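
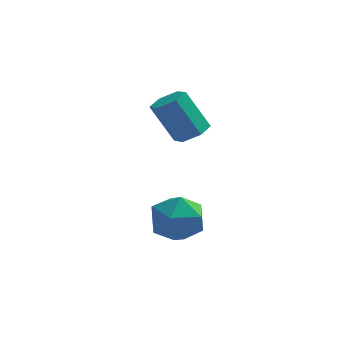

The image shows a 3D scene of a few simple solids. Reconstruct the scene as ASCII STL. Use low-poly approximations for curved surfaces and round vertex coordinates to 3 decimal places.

solid 
facet normal -0.409 0.885 -0.221
outer loop
vertex 2.221 0.654 -1.141
vertex 1.166 0.204 -0.992
vertex 1.721 0.684 -0.098
endloop
endfacet
facet normal 0.232 0.969 0.083
outer loop
vertex 2.221 0.654 -1.141
vertex 1.721 0.684 -0.098
vertex 2.844 0.424 -0.194
endloop
endfacet
facet normal 0.712 0.626 -0.317
outer loop
vertex 2.221 0.654 -1.141
vertex 2.844 0.424 -0.194
vertex 2.983 -0.216 -1.147
endloop
endfacet
facet normal 0.370 0.330 -0.869
outer loop
vertex 2.221 0.654 -1.141
vertex 2.983 -0.216 -1.147
vertex 1.946 -0.352 -1.64
endloop
endfacet
facet normal -0.323 0.490 -0.810
outer loop
vertex 2.221 0.654 -1.141
vertex 1.946 -0.352 -1.64
vertex 1.166 0.204 -0.992
endloop
endfacet
facet normal 0.214 0.656 0.724
outer loop
vertex 2.844 0.424 -0.194
vertex 1.721 0.684 -0.098
vertex 2.174 -0.168 0.54
endloop
endfacet
facet normal -0.822 0.520 0.231
outer loop
vertex 1.721 0.684 -0.098
vertex 1.166 0.204 -0.992
vertex 1.137 -0.304 0.047
endloop
endfacet
facet normal -0.683 -0.119 -0.720
outer loop
vertex 1.166 0.204 -0.992
vertex 1.946 -0.352 -1.64
vertex 1.276 -0.944 -0.906
endloop
endfacet
facet normal 0.437 -0.378 -0.816
outer loop
vertex 1.946 -0.352 -1.64
vertex 2.983 -0.216 -1.147
vertex 2.399 -1.204 -1.002
endloop
endfacet
facet normal 0.992 0.101 0.077
outer loop
vertex 2.983 -0.216 -1.147
vertex 2.844 0.424 -0.194
vertex 2.954 -0.724 -0.108
endloop
endfacet
facet normal -0.370 -0.330 0.869
outer loop
vertex 1.899 -1.174 0.041
vertex 2.174 -0.168 0.54
vertex 1.137 -0.304 0.047
endloop
endfacet
facet normal -0.712 -0.626 0.317
outer loop
vertex 1.899 -1.174 0.041
vertex 1.137 -0.304 0.047
vertex 1.276 -0.944 -0.906
endloop
endfacet
facet normal -0.232 -0.969 -0.083
outer loop
vertex 1.899 -1.174 0.041
vertex 1.276 -0.944 -0.906
vertex 2.399 -1.204 -1.002
endloop
endfacet
facet normal 0.409 -0.885 0.221
outer loop
vertex 1.899 -1.174 0.041
vertex 2.399 -1.204 -1.002
vertex 2.954 -0.724 -0.108
endloop
endfacet
facet normal 0.323 -0.490 0.810
outer loop
vertex 1.899 -1.174 0.041
vertex 2.954 -0.724 -0.108
vertex 2.174 -0.168 0.54
endloop
endfacet
facet normal -0.437 0.378 0.816
outer loop
vertex 1.137 -0.304 0.047
vertex 2.174 -0.168 0.54
vertex 1.721 0.684 -0.098
endloop
endfacet
facet normal -0.992 -0.101 -0.077
outer loop
vertex 1.276 -0.944 -0.906
vertex 1.137 -0.304 0.047
vertex 1.166 0.204 -0.992
endloop
endfacet
facet normal -0.214 -0.656 -0.724
outer loop
vertex 2.399 -1.204 -1.002
vertex 1.276 -0.944 -0.906
vertex 1.946 -0.352 -1.64
endloop
endfacet
facet normal 0.822 -0.520 -0.231
outer loop
vertex 2.954 -0.724 -0.108
vertex 2.399 -1.204 -1.002
vertex 2.983 -0.216 -1.147
endloop
endfacet
facet normal 0.683 0.119 0.720
outer loop
vertex 2.174 -0.168 0.54
vertex 2.954 -0.724 -0.108
vertex 2.844 0.424 -0.194
endloop
endfacet
facet normal 0.496 -0.104 -0.862
outer loop
vertex 3.002 2.411 2.811
vertex 2.344 2.312 2.444
vertex 2.633 3.011 2.526
endloop
endfacet
facet normal 0.720 0.605 0.341
outer loop
vertex 3.002 2.411 2.811
vertex 2.633 3.011 2.526
vertex 2.074 2.607 4.423
endloop
endfacet
facet normal 0.718 0.606 0.341
outer loop
vertex 2.074 2.607 4.423
vertex 2.633 3.011 2.526
vertex 1.704 3.206 4.137
endloop
endfacet
facet normal -0.496 0.105 0.862
outer loop
vertex 2.074 2.607 4.423
vertex 1.704 3.206 4.137
vertex 1.416 2.508 4.056
endloop
endfacet
facet normal 0.496 -0.104 -0.862
outer loop
vertex 2.633 3.011 2.526
vertex 2.344 2.312 2.444
vertex 1.974 2.912 2.159
endloop
endfacet
facet normal -0.062 0.986 -0.155
outer loop
vertex 2.633 3.011 2.526
vertex 1.974 2.912 2.159
vertex 1.704 3.206 4.137
endloop
endfacet
facet normal -0.062 0.986 -0.155
outer loop
vertex 1.704 3.206 4.137
vertex 1.974 2.912 2.159
vertex 1.046 3.107 3.77
endloop
endfacet
facet normal -0.496 0.105 0.862
outer loop
vertex 1.704 3.206 4.137
vertex 1.046 3.107 3.77
vertex 1.416 2.508 4.056
endloop
endfacet
facet normal 0.496 -0.103 -0.862
outer loop
vertex 1.974 2.912 2.159
vertex 2.344 2.312 2.444
vertex 1.686 2.213 2.077
endloop
endfacet
facet normal -0.781 0.380 -0.496
outer loop
vertex 1.974 2.912 2.159
vertex 1.686 2.213 2.077
vertex 1.046 3.107 3.77
endloop
endfacet
facet normal -0.781 0.380 -0.496
outer loop
vertex 1.046 3.107 3.77
vertex 1.686 2.213 2.077
vertex 0.758 2.409 3.689
endloop
endfacet
facet normal -0.496 0.105 0.862
outer loop
vertex 1.046 3.107 3.77
vertex 0.758 2.409 3.689
vertex 1.416 2.508 4.056
endloop
endfacet
facet normal 0.496 -0.105 -0.862
outer loop
vertex 1.686 2.213 2.077
vertex 2.344 2.312 2.444
vertex 2.056 1.614 2.363
endloop
endfacet
facet normal -0.719 -0.606 -0.340
outer loop
vertex 1.686 2.213 2.077
vertex 2.056 1.614 2.363
vertex 0.758 2.409 3.689
endloop
endfacet
facet normal -0.719 -0.605 -0.342
outer loop
vertex 0.758 2.409 3.689
vertex 2.056 1.614 2.363
vertex 1.127 1.809 3.974
endloop
endfacet
facet normal -0.496 0.104 0.862
outer loop
vertex 0.758 2.409 3.689
vertex 1.127 1.809 3.974
vertex 1.416 2.508 4.056
endloop
endfacet
facet normal 0.496 -0.105 -0.862
outer loop
vertex 2.056 1.614 2.363
vertex 2.344 2.312 2.444
vertex 2.714 1.713 2.73
endloop
endfacet
facet normal 0.062 -0.986 0.155
outer loop
vertex 2.056 1.614 2.363
vertex 2.714 1.713 2.73
vertex 1.127 1.809 3.974
endloop
endfacet
facet normal 0.062 -0.986 0.155
outer loop
vertex 1.127 1.809 3.974
vertex 2.714 1.713 2.73
vertex 1.786 1.908 4.341
endloop
endfacet
facet normal -0.496 0.104 0.862
outer loop
vertex 1.127 1.809 3.974
vertex 1.786 1.908 4.341
vertex 1.416 2.508 4.056
endloop
endfacet
facet normal 0.496 -0.105 -0.862
outer loop
vertex 2.714 1.713 2.73
vertex 2.344 2.312 2.444
vertex 3.002 2.411 2.811
endloop
endfacet
facet normal 0.781 -0.380 0.496
outer loop
vertex 2.714 1.713 2.73
vertex 3.002 2.411 2.811
vertex 1.786 1.908 4.341
endloop
endfacet
facet normal 0.781 -0.380 0.496
outer loop
vertex 1.786 1.908 4.341
vertex 3.002 2.411 2.811
vertex 2.074 2.607 4.423
endloop
endfacet
facet normal -0.496 0.103 0.862
outer loop
vertex 1.786 1.908 4.341
vertex 2.074 2.607 4.423
vertex 1.416 2.508 4.056
endloop
endfacet

endsolid


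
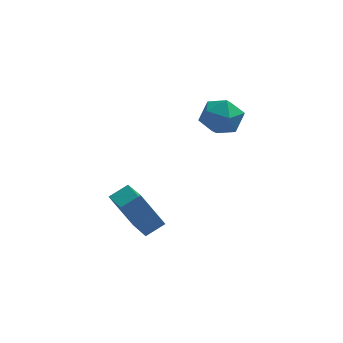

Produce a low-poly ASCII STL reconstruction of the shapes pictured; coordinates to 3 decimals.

solid 
facet normal -0.833 -0.553 0.028
outer loop
vertex -1.443 2.656 3.202
vertex -0.963 1.93 3.154
vertex -1.162 2.27 3.932
endloop
endfacet
facet normal -0.921 0.059 0.386
outer loop
vertex -1.443 2.656 3.202
vertex -1.162 2.27 3.932
vertex -1.136 3.14 3.86
endloop
endfacet
facet normal -0.799 0.597 -0.067
outer loop
vertex -1.443 2.656 3.202
vertex -1.136 3.14 3.86
vertex -0.921 3.336 3.037
endloop
endfacet
facet normal -0.637 0.318 -0.702
outer loop
vertex -1.443 2.656 3.202
vertex -0.921 3.336 3.037
vertex -0.814 2.588 2.601
endloop
endfacet
facet normal -0.657 -0.392 -0.644
outer loop
vertex -1.443 2.656 3.202
vertex -0.814 2.588 2.601
vertex -0.963 1.93 3.154
endloop
endfacet
facet normal -0.427 0.087 0.900
outer loop
vertex -1.136 3.14 3.86
vertex -1.162 2.27 3.932
vertex -0.466 2.712 4.219
endloop
endfacet
facet normal -0.284 -0.903 0.322
outer loop
vertex -1.162 2.27 3.932
vertex -0.963 1.93 3.154
vertex -0.359 1.964 3.783
endloop
endfacet
facet normal -0.001 -0.643 -0.766
outer loop
vertex -0.963 1.93 3.154
vertex -0.814 2.588 2.601
vertex -0.144 2.16 2.96
endloop
endfacet
facet normal 0.033 0.507 -0.861
outer loop
vertex -0.814 2.588 2.601
vertex -0.921 3.336 3.037
vertex -0.118 3.03 2.888
endloop
endfacet
facet normal -0.229 0.959 0.168
outer loop
vertex -0.921 3.336 3.037
vertex -1.136 3.14 3.86
vertex -0.317 3.37 3.666
endloop
endfacet
facet normal 0.637 -0.318 0.702
outer loop
vertex 0.163 2.644 3.618
vertex -0.466 2.712 4.219
vertex -0.359 1.964 3.783
endloop
endfacet
facet normal 0.799 -0.597 0.067
outer loop
vertex 0.163 2.644 3.618
vertex -0.359 1.964 3.783
vertex -0.144 2.16 2.96
endloop
endfacet
facet normal 0.921 -0.059 -0.386
outer loop
vertex 0.163 2.644 3.618
vertex -0.144 2.16 2.96
vertex -0.118 3.03 2.888
endloop
endfacet
facet normal 0.833 0.553 -0.028
outer loop
vertex 0.163 2.644 3.618
vertex -0.118 3.03 2.888
vertex -0.317 3.37 3.666
endloop
endfacet
facet normal 0.657 0.392 0.644
outer loop
vertex 0.163 2.644 3.618
vertex -0.317 3.37 3.666
vertex -0.466 2.712 4.219
endloop
endfacet
facet normal -0.033 -0.507 0.861
outer loop
vertex -0.359 1.964 3.783
vertex -0.466 2.712 4.219
vertex -1.162 2.27 3.932
endloop
endfacet
facet normal 0.229 -0.959 -0.168
outer loop
vertex -0.144 2.16 2.96
vertex -0.359 1.964 3.783
vertex -0.963 1.93 3.154
endloop
endfacet
facet normal 0.427 -0.087 -0.900
outer loop
vertex -0.118 3.03 2.888
vertex -0.144 2.16 2.96
vertex -0.814 2.588 2.601
endloop
endfacet
facet normal 0.284 0.903 -0.322
outer loop
vertex -0.317 3.37 3.666
vertex -0.118 3.03 2.888
vertex -0.921 3.336 3.037
endloop
endfacet
facet normal 0.001 0.643 0.766
outer loop
vertex -0.466 2.712 4.219
vertex -0.317 3.37 3.666
vertex -1.136 3.14 3.86
endloop
endfacet
facet normal -0.505 0.041 0.862
outer loop
vertex -4.036 0.407 0.175
vertex -3.374 0.792 0.544
vertex -4.55 1.637 -0.185
endloop
endfacet
facet normal -0.778 -0.453 -0.435
outer loop
vertex -3.706 1.568 -1.624
vertex -4.036 0.407 0.175
vertex -4.55 1.637 -0.185
endloop
endfacet
facet normal -0.505 0.040 0.862
outer loop
vertex -4.55 1.637 -0.185
vertex -3.374 0.792 0.544
vertex -3.888 2.021 0.185
endloop
endfacet
facet normal -0.371 0.891 -0.261
outer loop
vertex -3.888 2.021 0.185
vertex -3.706 1.568 -1.624
vertex -4.55 1.637 -0.185
endloop
endfacet
facet normal 0.372 -0.891 0.261
outer loop
vertex -4.036 0.407 0.175
vertex -2.53 0.723 -0.895
vertex -3.374 0.792 0.544
endloop
endfacet
facet normal -0.778 -0.453 -0.435
outer loop
vertex -3.192 0.339 -1.265
vertex -4.036 0.407 0.175
vertex -3.706 1.568 -1.624
endloop
endfacet
facet normal 0.372 -0.891 0.260
outer loop
vertex -3.192 0.339 -1.265
vertex -2.53 0.723 -0.895
vertex -4.036 0.407 0.175
endloop
endfacet
facet normal 0.778 0.453 0.435
outer loop
vertex -3.374 0.792 0.544
vertex -2.53 0.723 -0.895
vertex -3.888 2.021 0.185
endloop
endfacet
facet normal -0.373 0.891 -0.261
outer loop
vertex -3.044 1.953 -1.255
vertex -3.706 1.568 -1.624
vertex -3.888 2.021 0.185
endloop
endfacet
facet normal 0.778 0.453 0.435
outer loop
vertex -3.888 2.021 0.185
vertex -2.53 0.723 -0.895
vertex -3.044 1.953 -1.255
endloop
endfacet
facet normal 0.505 -0.041 -0.862
outer loop
vertex -3.044 1.953 -1.255
vertex -3.192 0.339 -1.265
vertex -3.706 1.568 -1.624
endloop
endfacet
facet normal 0.505 -0.041 -0.862
outer loop
vertex -2.53 0.723 -0.895
vertex -3.192 0.339 -1.265
vertex -3.044 1.953 -1.255
endloop
endfacet

endsolid


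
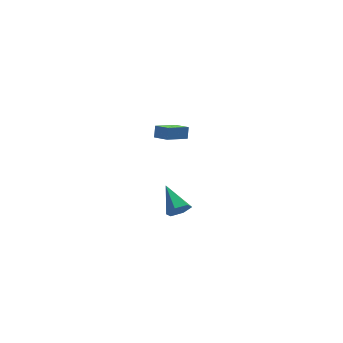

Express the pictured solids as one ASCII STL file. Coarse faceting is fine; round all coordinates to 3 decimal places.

solid 
facet normal 0.112 -0.869 -0.482
outer loop
vertex 1.253 -4.307 0.654
vertex 0.868 -4.679 1.235
vertex 0.468 -4.389 0.619
endloop
endfacet
facet normal -0.048 0.746 -0.664
outer loop
vertex 1.253 -4.307 0.654
vertex 0.468 -4.389 0.619
vertex 0.652 -3.001 2.165
endloop
endfacet
facet normal 0.112 -0.869 -0.482
outer loop
vertex 0.468 -4.389 0.619
vertex 0.868 -4.679 1.235
vertex 0.083 -4.761 1.2
endloop
endfacet
facet normal -0.854 0.434 -0.288
outer loop
vertex 0.468 -4.389 0.619
vertex 0.083 -4.761 1.2
vertex 0.652 -3.001 2.165
endloop
endfacet
facet normal 0.112 -0.869 -0.482
outer loop
vertex 0.083 -4.761 1.2
vertex 0.868 -4.679 1.235
vertex 0.484 -5.051 1.816
endloop
endfacet
facet normal -0.843 -0.023 0.538
outer loop
vertex 0.083 -4.761 1.2
vertex 0.484 -5.051 1.816
vertex 0.652 -3.001 2.165
endloop
endfacet
facet normal 0.113 -0.869 -0.482
outer loop
vertex 0.484 -5.051 1.816
vertex 0.868 -4.679 1.235
vertex 1.269 -4.968 1.851
endloop
endfacet
facet normal -0.026 -0.166 0.986
outer loop
vertex 0.484 -5.051 1.816
vertex 1.269 -4.968 1.851
vertex 0.652 -3.001 2.165
endloop
endfacet
facet normal 0.112 -0.869 -0.481
outer loop
vertex 1.269 -4.968 1.851
vertex 0.868 -4.679 1.235
vertex 1.653 -4.597 1.27
endloop
endfacet
facet normal 0.779 0.147 0.609
outer loop
vertex 1.269 -4.968 1.851
vertex 1.653 -4.597 1.27
vertex 0.652 -3.001 2.165
endloop
endfacet
facet normal 0.112 -0.869 -0.482
outer loop
vertex 1.653 -4.597 1.27
vertex 0.868 -4.679 1.235
vertex 1.253 -4.307 0.654
endloop
endfacet
facet normal 0.768 0.603 -0.215
outer loop
vertex 1.653 -4.597 1.27
vertex 1.253 -4.307 0.654
vertex 0.652 -3.001 2.165
endloop
endfacet
facet normal -0.866 -0.308 0.394
outer loop
vertex 2.894 3.199 2.107
vertex 2.404 4.132 1.759
vertex 2.695 2.821 1.373
endloop
endfacet
facet normal 0.441 -0.841 0.313
outer loop
vertex 4.176 3.348 0.701
vertex 2.894 3.199 2.107
vertex 2.695 2.821 1.373
endloop
endfacet
facet normal -0.866 -0.308 0.394
outer loop
vertex 2.695 2.821 1.373
vertex 2.404 4.132 1.759
vertex 2.205 3.754 1.025
endloop
endfacet
facet normal -0.234 -0.445 -0.864
outer loop
vertex 2.205 3.754 1.025
vertex 4.176 3.348 0.701
vertex 2.695 2.821 1.373
endloop
endfacet
facet normal 0.234 0.445 0.864
outer loop
vertex 2.894 3.199 2.107
vertex 3.885 4.659 1.087
vertex 2.404 4.132 1.759
endloop
endfacet
facet normal 0.441 -0.841 0.313
outer loop
vertex 4.375 3.726 1.435
vertex 2.894 3.199 2.107
vertex 4.176 3.348 0.701
endloop
endfacet
facet normal 0.234 0.445 0.864
outer loop
vertex 4.375 3.726 1.435
vertex 3.885 4.659 1.087
vertex 2.894 3.199 2.107
endloop
endfacet
facet normal -0.441 0.841 -0.313
outer loop
vertex 2.404 4.132 1.759
vertex 3.885 4.659 1.087
vertex 2.205 3.754 1.025
endloop
endfacet
facet normal -0.234 -0.445 -0.864
outer loop
vertex 3.686 4.281 0.353
vertex 4.176 3.348 0.701
vertex 2.205 3.754 1.025
endloop
endfacet
facet normal -0.441 0.841 -0.313
outer loop
vertex 2.205 3.754 1.025
vertex 3.885 4.659 1.087
vertex 3.686 4.281 0.353
endloop
endfacet
facet normal 0.866 0.308 -0.394
outer loop
vertex 3.686 4.281 0.353
vertex 4.375 3.726 1.435
vertex 4.176 3.348 0.701
endloop
endfacet
facet normal 0.866 0.308 -0.394
outer loop
vertex 3.885 4.659 1.087
vertex 4.375 3.726 1.435
vertex 3.686 4.281 0.353
endloop
endfacet

endsolid


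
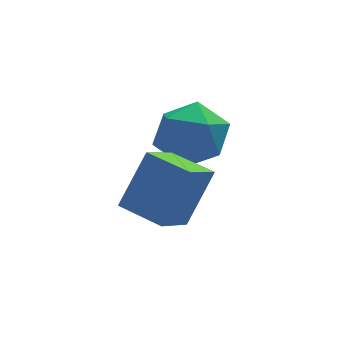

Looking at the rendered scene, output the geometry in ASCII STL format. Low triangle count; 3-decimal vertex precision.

solid 
facet normal -0.710 0.637 -0.300
outer loop
vertex -2.479 0.358 1.156
vertex -3.334 -0.316 1.75
vertex -2.754 0.609 2.339
endloop
endfacet
facet normal -0.084 0.971 -0.225
outer loop
vertex -2.479 0.358 1.156
vertex -2.754 0.609 2.339
vertex -1.573 0.623 1.961
endloop
endfacet
facet normal 0.390 0.650 -0.652
outer loop
vertex -2.479 0.358 1.156
vertex -1.573 0.623 1.961
vertex -1.423 -0.293 1.138
endloop
endfacet
facet normal 0.056 0.118 -0.992
outer loop
vertex -2.479 0.358 1.156
vertex -1.423 -0.293 1.138
vertex -2.512 -0.874 1.008
endloop
endfacet
facet normal -0.624 0.110 -0.774
outer loop
vertex -2.479 0.358 1.156
vertex -2.512 -0.874 1.008
vertex -3.334 -0.316 1.75
endloop
endfacet
facet normal 0.133 0.884 0.448
outer loop
vertex -1.573 0.623 1.961
vertex -2.754 0.609 2.339
vertex -1.868 0.114 3.052
endloop
endfacet
facet normal -0.880 0.343 0.327
outer loop
vertex -2.754 0.609 2.339
vertex -3.334 -0.316 1.75
vertex -2.957 -0.467 2.922
endloop
endfacet
facet normal -0.741 -0.509 -0.438
outer loop
vertex -3.334 -0.316 1.75
vertex -2.512 -0.874 1.008
vertex -2.807 -1.383 2.099
endloop
endfacet
facet normal 0.359 -0.496 -0.791
outer loop
vertex -2.512 -0.874 1.008
vertex -1.423 -0.293 1.138
vertex -1.626 -1.369 1.721
endloop
endfacet
facet normal 0.899 0.365 -0.242
outer loop
vertex -1.423 -0.293 1.138
vertex -1.573 0.623 1.961
vertex -1.046 -0.444 2.31
endloop
endfacet
facet normal -0.056 -0.118 0.992
outer loop
vertex -1.901 -1.118 2.904
vertex -1.868 0.114 3.052
vertex -2.957 -0.467 2.922
endloop
endfacet
facet normal -0.390 -0.650 0.652
outer loop
vertex -1.901 -1.118 2.904
vertex -2.957 -0.467 2.922
vertex -2.807 -1.383 2.099
endloop
endfacet
facet normal 0.084 -0.971 0.225
outer loop
vertex -1.901 -1.118 2.904
vertex -2.807 -1.383 2.099
vertex -1.626 -1.369 1.721
endloop
endfacet
facet normal 0.710 -0.637 0.300
outer loop
vertex -1.901 -1.118 2.904
vertex -1.626 -1.369 1.721
vertex -1.046 -0.444 2.31
endloop
endfacet
facet normal 0.624 -0.110 0.774
outer loop
vertex -1.901 -1.118 2.904
vertex -1.046 -0.444 2.31
vertex -1.868 0.114 3.052
endloop
endfacet
facet normal -0.359 0.496 0.791
outer loop
vertex -2.957 -0.467 2.922
vertex -1.868 0.114 3.052
vertex -2.754 0.609 2.339
endloop
endfacet
facet normal -0.899 -0.365 0.242
outer loop
vertex -2.807 -1.383 2.099
vertex -2.957 -0.467 2.922
vertex -3.334 -0.316 1.75
endloop
endfacet
facet normal -0.133 -0.884 -0.448
outer loop
vertex -1.626 -1.369 1.721
vertex -2.807 -1.383 2.099
vertex -2.512 -0.874 1.008
endloop
endfacet
facet normal 0.880 -0.343 -0.327
outer loop
vertex -1.046 -0.444 2.31
vertex -1.626 -1.369 1.721
vertex -1.423 -0.293 1.138
endloop
endfacet
facet normal 0.741 0.509 0.438
outer loop
vertex -1.868 0.114 3.052
vertex -1.046 -0.444 2.31
vertex -1.573 0.623 1.961
endloop
endfacet
facet normal -0.477 -0.267 -0.837
outer loop
vertex -4.049 -4.104 1.247
vertex -4.975 -2.933 1.401
vertex -3.111 -3.256 0.441
endloop
endfacet
facet normal 0.617 -0.780 -0.103
outer loop
vertex -2.165 -2.727 2.099
vertex -4.049 -4.104 1.247
vertex -3.111 -3.256 0.441
endloop
endfacet
facet normal -0.477 -0.267 -0.837
outer loop
vertex -3.111 -3.256 0.441
vertex -4.975 -2.933 1.401
vertex -4.036 -2.085 0.595
endloop
endfacet
facet normal 0.626 0.565 -0.537
outer loop
vertex -4.036 -2.085 0.595
vertex -2.165 -2.727 2.099
vertex -3.111 -3.256 0.441
endloop
endfacet
facet normal -0.626 -0.565 0.537
outer loop
vertex -4.049 -4.104 1.247
vertex -4.029 -2.404 3.059
vertex -4.975 -2.933 1.401
endloop
endfacet
facet normal 0.617 -0.780 -0.103
outer loop
vertex -3.104 -3.575 2.905
vertex -4.049 -4.104 1.247
vertex -2.165 -2.727 2.099
endloop
endfacet
facet normal -0.626 -0.565 0.537
outer loop
vertex -3.104 -3.575 2.905
vertex -4.029 -2.404 3.059
vertex -4.049 -4.104 1.247
endloop
endfacet
facet normal -0.617 0.781 0.103
outer loop
vertex -4.975 -2.933 1.401
vertex -4.029 -2.404 3.059
vertex -4.036 -2.085 0.595
endloop
endfacet
facet normal 0.626 0.566 -0.537
outer loop
vertex -3.091 -1.556 2.253
vertex -2.165 -2.727 2.099
vertex -4.036 -2.085 0.595
endloop
endfacet
facet normal -0.617 0.780 0.103
outer loop
vertex -4.036 -2.085 0.595
vertex -4.029 -2.404 3.059
vertex -3.091 -1.556 2.253
endloop
endfacet
facet normal 0.477 0.267 0.837
outer loop
vertex -3.091 -1.556 2.253
vertex -3.104 -3.575 2.905
vertex -2.165 -2.727 2.099
endloop
endfacet
facet normal 0.478 0.267 0.837
outer loop
vertex -4.029 -2.404 3.059
vertex -3.104 -3.575 2.905
vertex -3.091 -1.556 2.253
endloop
endfacet

endsolid


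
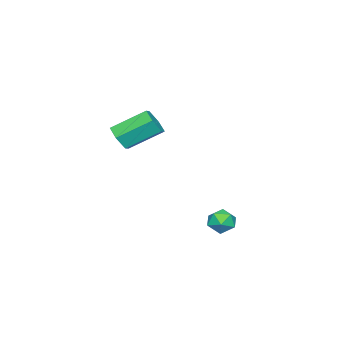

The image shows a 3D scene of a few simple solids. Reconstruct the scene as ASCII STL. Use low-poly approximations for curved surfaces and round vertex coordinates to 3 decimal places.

solid 
facet normal 0.490 -0.694 -0.527
outer loop
vertex 0.513 -2.809 -0.397
vertex 0.264 -2.515 -1.016
vertex 0.895 -2.285 -0.732
endloop
endfacet
facet normal 0.697 -0.051 0.715
outer loop
vertex 0.513 -2.809 -0.397
vertex 0.895 -2.285 -0.732
vertex -0.354 -1.579 0.536
endloop
endfacet
facet normal 0.697 -0.051 0.715
outer loop
vertex -0.354 -1.579 0.536
vertex 0.895 -2.285 -0.732
vertex 0.028 -1.056 0.201
endloop
endfacet
facet normal -0.489 0.695 0.527
outer loop
vertex -0.354 -1.579 0.536
vertex 0.028 -1.056 0.201
vertex -0.604 -1.285 -0.084
endloop
endfacet
facet normal 0.490 -0.695 -0.526
outer loop
vertex 0.895 -2.285 -0.732
vertex 0.264 -2.515 -1.016
vertex 0.646 -1.991 -1.352
endloop
endfacet
facet normal 0.802 0.596 -0.040
outer loop
vertex 0.895 -2.285 -0.732
vertex 0.646 -1.991 -1.352
vertex 0.028 -1.056 0.201
endloop
endfacet
facet normal 0.803 0.595 -0.039
outer loop
vertex 0.028 -1.056 0.201
vertex 0.646 -1.991 -1.352
vertex -0.221 -0.761 -0.419
endloop
endfacet
facet normal -0.489 0.695 0.527
outer loop
vertex 0.028 -1.056 0.201
vertex -0.221 -0.761 -0.419
vertex -0.604 -1.285 -0.084
endloop
endfacet
facet normal 0.490 -0.695 -0.527
outer loop
vertex 0.646 -1.991 -1.352
vertex 0.264 -2.515 -1.016
vertex 0.014 -2.221 -1.636
endloop
endfacet
facet normal 0.104 0.647 -0.756
outer loop
vertex 0.646 -1.991 -1.352
vertex 0.014 -2.221 -1.636
vertex -0.221 -0.761 -0.419
endloop
endfacet
facet normal 0.104 0.647 -0.756
outer loop
vertex -0.221 -0.761 -0.419
vertex 0.014 -2.221 -1.636
vertex -0.853 -0.991 -0.703
endloop
endfacet
facet normal -0.490 0.695 0.527
outer loop
vertex -0.221 -0.761 -0.419
vertex -0.853 -0.991 -0.703
vertex -0.604 -1.285 -0.084
endloop
endfacet
facet normal 0.489 -0.695 -0.527
outer loop
vertex 0.014 -2.221 -1.636
vertex 0.264 -2.515 -1.016
vertex -0.368 -2.744 -1.301
endloop
endfacet
facet normal -0.697 0.051 -0.715
outer loop
vertex 0.014 -2.221 -1.636
vertex -0.368 -2.744 -1.301
vertex -0.853 -0.991 -0.703
endloop
endfacet
facet normal -0.697 0.051 -0.715
outer loop
vertex -0.853 -0.991 -0.703
vertex -0.368 -2.744 -1.301
vertex -1.235 -1.515 -0.368
endloop
endfacet
facet normal -0.490 0.694 0.527
outer loop
vertex -0.853 -0.991 -0.703
vertex -1.235 -1.515 -0.368
vertex -0.604 -1.285 -0.084
endloop
endfacet
facet normal 0.489 -0.695 -0.527
outer loop
vertex -0.368 -2.744 -1.301
vertex 0.264 -2.515 -1.016
vertex -0.119 -3.039 -0.681
endloop
endfacet
facet normal -0.802 -0.596 0.039
outer loop
vertex -0.368 -2.744 -1.301
vertex -0.119 -3.039 -0.681
vertex -1.235 -1.515 -0.368
endloop
endfacet
facet normal -0.802 -0.596 0.040
outer loop
vertex -1.235 -1.515 -0.368
vertex -0.119 -3.039 -0.681
vertex -0.986 -1.809 0.252
endloop
endfacet
facet normal -0.490 0.695 0.526
outer loop
vertex -1.235 -1.515 -0.368
vertex -0.986 -1.809 0.252
vertex -0.604 -1.285 -0.084
endloop
endfacet
facet normal 0.490 -0.695 -0.527
outer loop
vertex -0.119 -3.039 -0.681
vertex 0.264 -2.515 -1.016
vertex 0.513 -2.809 -0.397
endloop
endfacet
facet normal -0.104 -0.647 0.756
outer loop
vertex -0.119 -3.039 -0.681
vertex 0.513 -2.809 -0.397
vertex -0.986 -1.809 0.252
endloop
endfacet
facet normal -0.104 -0.647 0.756
outer loop
vertex -0.986 -1.809 0.252
vertex 0.513 -2.809 -0.397
vertex -0.354 -1.579 0.536
endloop
endfacet
facet normal -0.490 0.695 0.527
outer loop
vertex -0.986 -1.809 0.252
vertex -0.354 -1.579 0.536
vertex -0.604 -1.285 -0.084
endloop
endfacet
facet normal -0.915 0.171 -0.367
outer loop
vertex 1.471 3.34 -4.428
vertex 1.219 2.867 -4.02
vertex 1.255 3.506 -3.812
endloop
endfacet
facet normal -0.515 0.765 -0.387
outer loop
vertex 1.471 3.34 -4.428
vertex 1.255 3.506 -3.812
vertex 1.826 3.77 -4.051
endloop
endfacet
facet normal 0.067 0.626 -0.777
outer loop
vertex 1.471 3.34 -4.428
vertex 1.826 3.77 -4.051
vertex 2.142 3.294 -4.407
endloop
endfacet
facet normal 0.028 -0.053 -0.998
outer loop
vertex 1.471 3.34 -4.428
vertex 2.142 3.294 -4.407
vertex 1.767 2.736 -4.388
endloop
endfacet
facet normal -0.579 -0.333 -0.744
outer loop
vertex 1.471 3.34 -4.428
vertex 1.767 2.736 -4.388
vertex 1.219 2.867 -4.02
endloop
endfacet
facet normal -0.305 0.911 0.278
outer loop
vertex 1.826 3.77 -4.051
vertex 1.255 3.506 -3.812
vertex 1.793 3.564 -3.412
endloop
endfacet
facet normal -0.949 -0.048 0.312
outer loop
vertex 1.255 3.506 -3.812
vertex 1.219 2.867 -4.02
vertex 1.418 3.006 -3.393
endloop
endfacet
facet normal -0.407 -0.863 -0.299
outer loop
vertex 1.219 2.867 -4.02
vertex 1.767 2.736 -4.388
vertex 1.734 2.53 -3.749
endloop
endfacet
facet normal 0.572 -0.409 -0.711
outer loop
vertex 1.767 2.736 -4.388
vertex 2.142 3.294 -4.407
vertex 2.305 2.794 -3.988
endloop
endfacet
facet normal 0.635 0.686 -0.354
outer loop
vertex 2.142 3.294 -4.407
vertex 1.826 3.77 -4.051
vertex 2.341 3.433 -3.78
endloop
endfacet
facet normal -0.028 0.053 0.998
outer loop
vertex 2.089 2.96 -3.372
vertex 1.793 3.564 -3.412
vertex 1.418 3.006 -3.393
endloop
endfacet
facet normal -0.067 -0.626 0.777
outer loop
vertex 2.089 2.96 -3.372
vertex 1.418 3.006 -3.393
vertex 1.734 2.53 -3.749
endloop
endfacet
facet normal 0.515 -0.765 0.387
outer loop
vertex 2.089 2.96 -3.372
vertex 1.734 2.53 -3.749
vertex 2.305 2.794 -3.988
endloop
endfacet
facet normal 0.915 -0.171 0.367
outer loop
vertex 2.089 2.96 -3.372
vertex 2.305 2.794 -3.988
vertex 2.341 3.433 -3.78
endloop
endfacet
facet normal 0.579 0.333 0.744
outer loop
vertex 2.089 2.96 -3.372
vertex 2.341 3.433 -3.78
vertex 1.793 3.564 -3.412
endloop
endfacet
facet normal -0.572 0.409 0.711
outer loop
vertex 1.418 3.006 -3.393
vertex 1.793 3.564 -3.412
vertex 1.255 3.506 -3.812
endloop
endfacet
facet normal -0.635 -0.686 0.354
outer loop
vertex 1.734 2.53 -3.749
vertex 1.418 3.006 -3.393
vertex 1.219 2.867 -4.02
endloop
endfacet
facet normal 0.305 -0.911 -0.278
outer loop
vertex 2.305 2.794 -3.988
vertex 1.734 2.53 -3.749
vertex 1.767 2.736 -4.388
endloop
endfacet
facet normal 0.949 0.048 -0.312
outer loop
vertex 2.341 3.433 -3.78
vertex 2.305 2.794 -3.988
vertex 2.142 3.294 -4.407
endloop
endfacet
facet normal 0.407 0.863 0.299
outer loop
vertex 1.793 3.564 -3.412
vertex 2.341 3.433 -3.78
vertex 1.826 3.77 -4.051
endloop
endfacet

endsolid


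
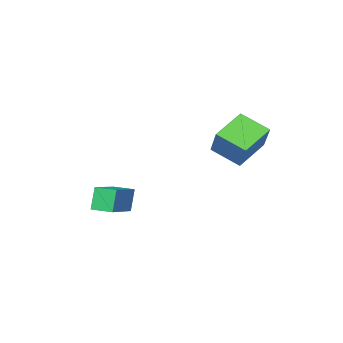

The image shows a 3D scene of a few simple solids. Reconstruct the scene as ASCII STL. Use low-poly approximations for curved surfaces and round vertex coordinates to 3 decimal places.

solid 
facet normal -0.883 -0.114 0.455
outer loop
vertex -3.23 1.902 4.064
vertex -3.691 2.998 3.445
vertex -3.691 1.09 2.967
endloop
endfacet
facet normal 0.343 -0.818 0.462
outer loop
vertex -2.349 1.262 2.275
vertex -3.23 1.902 4.064
vertex -3.691 1.09 2.967
endloop
endfacet
facet normal -0.883 -0.114 0.456
outer loop
vertex -3.691 1.09 2.967
vertex -3.691 2.998 3.445
vertex -4.152 2.186 2.349
endloop
endfacet
facet normal -0.320 -0.564 -0.761
outer loop
vertex -4.152 2.186 2.349
vertex -2.349 1.262 2.275
vertex -3.691 1.09 2.967
endloop
endfacet
facet normal 0.320 0.564 0.761
outer loop
vertex -3.23 1.902 4.064
vertex -2.349 3.17 2.753
vertex -3.691 2.998 3.445
endloop
endfacet
facet normal 0.343 -0.818 0.462
outer loop
vertex -1.888 2.074 3.371
vertex -3.23 1.902 4.064
vertex -2.349 1.262 2.275
endloop
endfacet
facet normal 0.321 0.564 0.761
outer loop
vertex -1.888 2.074 3.371
vertex -2.349 3.17 2.753
vertex -3.23 1.902 4.064
endloop
endfacet
facet normal -0.343 0.818 -0.462
outer loop
vertex -3.691 2.998 3.445
vertex -2.349 3.17 2.753
vertex -4.152 2.186 2.349
endloop
endfacet
facet normal -0.320 -0.564 -0.761
outer loop
vertex -2.81 2.358 1.656
vertex -2.349 1.262 2.275
vertex -4.152 2.186 2.349
endloop
endfacet
facet normal -0.343 0.818 -0.461
outer loop
vertex -4.152 2.186 2.349
vertex -2.349 3.17 2.753
vertex -2.81 2.358 1.656
endloop
endfacet
facet normal 0.883 0.114 -0.456
outer loop
vertex -2.81 2.358 1.656
vertex -1.888 2.074 3.371
vertex -2.349 1.262 2.275
endloop
endfacet
facet normal 0.883 0.114 -0.456
outer loop
vertex -2.349 3.17 2.753
vertex -1.888 2.074 3.371
vertex -2.81 2.358 1.656
endloop
endfacet
facet normal -0.817 -0.466 -0.339
outer loop
vertex -1.171 -3.058 -0.643
vertex -1.602 -2.291 -0.659
vertex -0.843 -2.894 -1.659
endloop
endfacet
facet normal 0.490 -0.871 0.018
outer loop
vertex 0.742 -1.989 -1.001
vertex -1.171 -3.058 -0.643
vertex -0.843 -2.894 -1.659
endloop
endfacet
facet normal -0.817 -0.466 -0.339
outer loop
vertex -0.843 -2.894 -1.659
vertex -1.602 -2.291 -0.659
vertex -1.274 -2.127 -1.675
endloop
endfacet
facet normal 0.304 0.151 -0.941
outer loop
vertex -1.274 -2.127 -1.675
vertex 0.742 -1.989 -1.001
vertex -0.843 -2.894 -1.659
endloop
endfacet
facet normal -0.304 -0.151 0.941
outer loop
vertex -1.171 -3.058 -0.643
vertex -0.017 -1.386 -0.001
vertex -1.602 -2.291 -0.659
endloop
endfacet
facet normal 0.490 -0.871 0.018
outer loop
vertex 0.414 -2.153 0.015
vertex -1.171 -3.058 -0.643
vertex 0.742 -1.989 -1.001
endloop
endfacet
facet normal -0.304 -0.151 0.941
outer loop
vertex 0.414 -2.153 0.015
vertex -0.017 -1.386 -0.001
vertex -1.171 -3.058 -0.643
endloop
endfacet
facet normal -0.490 0.871 -0.018
outer loop
vertex -1.602 -2.291 -0.659
vertex -0.017 -1.386 -0.001
vertex -1.274 -2.127 -1.675
endloop
endfacet
facet normal 0.304 0.151 -0.941
outer loop
vertex 0.311 -1.222 -1.017
vertex 0.742 -1.989 -1.001
vertex -1.274 -2.127 -1.675
endloop
endfacet
facet normal -0.490 0.871 -0.018
outer loop
vertex -1.274 -2.127 -1.675
vertex -0.017 -1.386 -0.001
vertex 0.311 -1.222 -1.017
endloop
endfacet
facet normal 0.817 0.466 0.339
outer loop
vertex 0.311 -1.222 -1.017
vertex 0.414 -2.153 0.015
vertex 0.742 -1.989 -1.001
endloop
endfacet
facet normal 0.817 0.466 0.339
outer loop
vertex -0.017 -1.386 -0.001
vertex 0.414 -2.153 0.015
vertex 0.311 -1.222 -1.017
endloop
endfacet

endsolid


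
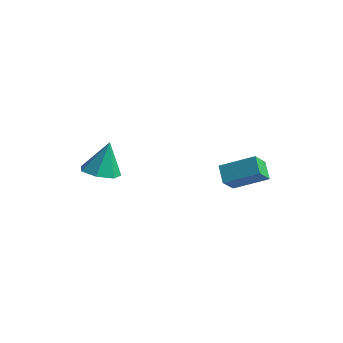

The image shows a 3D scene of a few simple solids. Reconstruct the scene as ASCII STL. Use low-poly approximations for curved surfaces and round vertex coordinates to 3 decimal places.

solid 
facet normal -0.717 -0.565 -0.407
outer loop
vertex -0.966 2.438 2.469
vertex -1.59 2.742 3.146
vertex -1.238 3.216 1.869
endloop
endfacet
facet normal 0.644 -0.313 -0.698
outer loop
vertex -0.07 4.138 2.534
vertex -0.966 2.438 2.469
vertex -1.238 3.216 1.869
endloop
endfacet
facet normal -0.717 -0.566 -0.408
outer loop
vertex -1.238 3.216 1.869
vertex -1.59 2.742 3.146
vertex -1.863 3.52 2.546
endloop
endfacet
facet normal -0.267 0.763 -0.589
outer loop
vertex -1.863 3.52 2.546
vertex -0.07 4.138 2.534
vertex -1.238 3.216 1.869
endloop
endfacet
facet normal 0.267 -0.763 0.589
outer loop
vertex -0.966 2.438 2.469
vertex -0.422 3.664 3.811
vertex -1.59 2.742 3.146
endloop
endfacet
facet normal 0.644 -0.313 -0.698
outer loop
vertex 0.203 3.36 3.134
vertex -0.966 2.438 2.469
vertex -0.07 4.138 2.534
endloop
endfacet
facet normal 0.267 -0.763 0.589
outer loop
vertex 0.203 3.36 3.134
vertex -0.422 3.664 3.811
vertex -0.966 2.438 2.469
endloop
endfacet
facet normal -0.644 0.312 0.698
outer loop
vertex -1.59 2.742 3.146
vertex -0.422 3.664 3.811
vertex -1.863 3.52 2.546
endloop
endfacet
facet normal -0.267 0.763 -0.589
outer loop
vertex -0.694 4.442 3.211
vertex -0.07 4.138 2.534
vertex -1.863 3.52 2.546
endloop
endfacet
facet normal -0.644 0.313 0.698
outer loop
vertex -1.863 3.52 2.546
vertex -0.422 3.664 3.811
vertex -0.694 4.442 3.211
endloop
endfacet
facet normal 0.717 0.566 0.407
outer loop
vertex -0.694 4.442 3.211
vertex 0.203 3.36 3.134
vertex -0.07 4.138 2.534
endloop
endfacet
facet normal 0.717 0.565 0.408
outer loop
vertex -0.422 3.664 3.811
vertex 0.203 3.36 3.134
vertex -0.694 4.442 3.211
endloop
endfacet
facet normal -0.093 -0.234 -0.968
outer loop
vertex -3.102 -1.392 3.035
vertex -3.956 -1.432 3.127
vertex -3.471 -0.754 2.916
endloop
endfacet
facet normal 0.821 0.519 0.237
outer loop
vertex -3.102 -1.392 3.035
vertex -3.471 -0.754 2.916
vertex -3.804 -1.048 4.713
endloop
endfacet
facet normal -0.092 -0.235 -0.968
outer loop
vertex -3.471 -0.754 2.916
vertex -3.956 -1.432 3.127
vertex -4.205 -0.627 2.955
endloop
endfacet
facet normal 0.177 0.966 0.191
outer loop
vertex -3.471 -0.754 2.916
vertex -4.205 -0.627 2.955
vertex -3.804 -1.048 4.713
endloop
endfacet
facet normal -0.093 -0.235 -0.967
outer loop
vertex -4.205 -0.627 2.955
vertex -3.956 -1.432 3.127
vertex -4.752 -1.106 3.124
endloop
endfacet
facet normal -0.570 0.760 0.312
outer loop
vertex -4.205 -0.627 2.955
vertex -4.752 -1.106 3.124
vertex -3.804 -1.048 4.713
endloop
endfacet
facet normal -0.093 -0.235 -0.968
outer loop
vertex -4.752 -1.106 3.124
vertex -3.956 -1.432 3.127
vertex -4.7 -1.831 3.295
endloop
endfacet
facet normal -0.858 0.059 0.510
outer loop
vertex -4.752 -1.106 3.124
vertex -4.7 -1.831 3.295
vertex -3.804 -1.048 4.713
endloop
endfacet
facet normal -0.093 -0.235 -0.968
outer loop
vertex -4.7 -1.831 3.295
vertex -3.956 -1.432 3.127
vertex -4.087 -2.255 3.339
endloop
endfacet
facet normal -0.470 -0.613 0.635
outer loop
vertex -4.7 -1.831 3.295
vertex -4.087 -2.255 3.339
vertex -3.804 -1.048 4.713
endloop
endfacet
facet normal -0.094 -0.234 -0.968
outer loop
vertex -4.087 -2.255 3.339
vertex -3.956 -1.432 3.127
vertex -3.376 -2.06 3.223
endloop
endfacet
facet normal 0.301 -0.746 0.593
outer loop
vertex -4.087 -2.255 3.339
vertex -3.376 -2.06 3.223
vertex -3.804 -1.048 4.713
endloop
endfacet
facet normal -0.093 -0.234 -0.968
outer loop
vertex -3.376 -2.06 3.223
vertex -3.956 -1.432 3.127
vertex -3.102 -1.392 3.035
endloop
endfacet
facet normal 0.876 -0.242 0.416
outer loop
vertex -3.376 -2.06 3.223
vertex -3.102 -1.392 3.035
vertex -3.804 -1.048 4.713
endloop
endfacet

endsolid


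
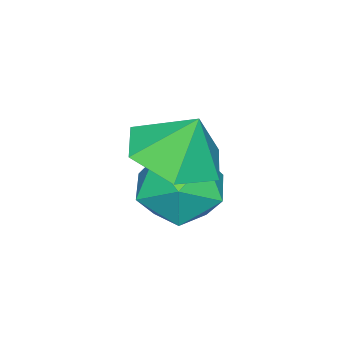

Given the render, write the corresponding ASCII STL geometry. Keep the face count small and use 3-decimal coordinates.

solid 
facet normal -0.990 -0.123 0.070
outer loop
vertex 2.267 -2.811 -3.556
vertex 2.334 -3.594 -3.982
vertex 2.393 -3.564 -3.091
endloop
endfacet
facet normal -0.742 0.258 0.619
outer loop
vertex 2.267 -2.811 -3.556
vertex 2.393 -3.564 -3.091
vertex 2.838 -2.821 -2.868
endloop
endfacet
facet normal -0.415 0.837 0.357
outer loop
vertex 2.267 -2.811 -3.556
vertex 2.838 -2.821 -2.868
vertex 3.054 -2.392 -3.622
endloop
endfacet
facet normal -0.462 0.813 -0.355
outer loop
vertex 2.267 -2.811 -3.556
vertex 3.054 -2.392 -3.622
vertex 2.743 -2.87 -4.311
endloop
endfacet
facet normal -0.817 0.220 -0.533
outer loop
vertex 2.267 -2.811 -3.556
vertex 2.743 -2.87 -4.311
vertex 2.334 -3.594 -3.982
endloop
endfacet
facet normal -0.253 -0.136 0.958
outer loop
vertex 2.838 -2.821 -2.868
vertex 2.393 -3.564 -3.091
vertex 3.257 -3.61 -2.869
endloop
endfacet
facet normal -0.655 -0.752 0.069
outer loop
vertex 2.393 -3.564 -3.091
vertex 2.334 -3.594 -3.982
vertex 2.946 -4.088 -3.558
endloop
endfacet
facet normal -0.376 -0.199 -0.905
outer loop
vertex 2.334 -3.594 -3.982
vertex 2.743 -2.87 -4.311
vertex 3.162 -3.659 -4.312
endloop
endfacet
facet normal 0.199 0.761 -0.618
outer loop
vertex 2.743 -2.87 -4.311
vertex 3.054 -2.392 -3.622
vertex 3.607 -2.916 -4.089
endloop
endfacet
facet normal 0.276 0.799 0.534
outer loop
vertex 3.054 -2.392 -3.622
vertex 2.838 -2.821 -2.868
vertex 3.666 -2.886 -3.198
endloop
endfacet
facet normal 0.462 -0.813 0.355
outer loop
vertex 3.733 -3.669 -3.624
vertex 3.257 -3.61 -2.869
vertex 2.946 -4.088 -3.558
endloop
endfacet
facet normal 0.415 -0.837 -0.357
outer loop
vertex 3.733 -3.669 -3.624
vertex 2.946 -4.088 -3.558
vertex 3.162 -3.659 -4.312
endloop
endfacet
facet normal 0.742 -0.258 -0.619
outer loop
vertex 3.733 -3.669 -3.624
vertex 3.162 -3.659 -4.312
vertex 3.607 -2.916 -4.089
endloop
endfacet
facet normal 0.990 0.123 -0.070
outer loop
vertex 3.733 -3.669 -3.624
vertex 3.607 -2.916 -4.089
vertex 3.666 -2.886 -3.198
endloop
endfacet
facet normal 0.817 -0.220 0.533
outer loop
vertex 3.733 -3.669 -3.624
vertex 3.666 -2.886 -3.198
vertex 3.257 -3.61 -2.869
endloop
endfacet
facet normal -0.199 -0.761 0.618
outer loop
vertex 2.946 -4.088 -3.558
vertex 3.257 -3.61 -2.869
vertex 2.393 -3.564 -3.091
endloop
endfacet
facet normal -0.276 -0.799 -0.534
outer loop
vertex 3.162 -3.659 -4.312
vertex 2.946 -4.088 -3.558
vertex 2.334 -3.594 -3.982
endloop
endfacet
facet normal 0.253 0.136 -0.958
outer loop
vertex 3.607 -2.916 -4.089
vertex 3.162 -3.659 -4.312
vertex 2.743 -2.87 -4.311
endloop
endfacet
facet normal 0.655 0.752 -0.069
outer loop
vertex 3.666 -2.886 -3.198
vertex 3.607 -2.916 -4.089
vertex 3.054 -2.392 -3.622
endloop
endfacet
facet normal 0.376 0.199 0.905
outer loop
vertex 3.257 -3.61 -2.869
vertex 3.666 -2.886 -3.198
vertex 2.838 -2.821 -2.868
endloop
endfacet
facet normal 0.055 -0.414 -0.909
outer loop
vertex 4.229 -2.648 -2.613
vertex 3.438 -3.093 -2.458
vertex 3.428 -2.256 -2.84
endloop
endfacet
facet normal 0.353 0.890 0.290
outer loop
vertex 4.229 -2.648 -2.613
vertex 3.428 -2.256 -2.84
vertex 3.382 -2.667 -1.522
endloop
endfacet
facet normal 0.055 -0.414 -0.909
outer loop
vertex 3.428 -2.256 -2.84
vertex 3.438 -3.093 -2.458
vertex 2.638 -2.701 -2.685
endloop
endfacet
facet normal -0.436 0.863 0.254
outer loop
vertex 3.428 -2.256 -2.84
vertex 2.638 -2.701 -2.685
vertex 3.382 -2.667 -1.522
endloop
endfacet
facet normal 0.055 -0.414 -0.909
outer loop
vertex 2.638 -2.701 -2.685
vertex 3.438 -3.093 -2.458
vertex 2.648 -3.538 -2.303
endloop
endfacet
facet normal -0.823 0.228 0.520
outer loop
vertex 2.638 -2.701 -2.685
vertex 2.648 -3.538 -2.303
vertex 3.382 -2.667 -1.522
endloop
endfacet
facet normal 0.055 -0.414 -0.909
outer loop
vertex 2.648 -3.538 -2.303
vertex 3.438 -3.093 -2.458
vertex 3.449 -3.93 -2.076
endloop
endfacet
facet normal -0.421 -0.383 0.822
outer loop
vertex 2.648 -3.538 -2.303
vertex 3.449 -3.93 -2.076
vertex 3.382 -2.667 -1.522
endloop
endfacet
facet normal 0.055 -0.414 -0.909
outer loop
vertex 3.449 -3.93 -2.076
vertex 3.438 -3.093 -2.458
vertex 4.239 -3.485 -2.231
endloop
endfacet
facet normal 0.369 -0.357 0.858
outer loop
vertex 3.449 -3.93 -2.076
vertex 4.239 -3.485 -2.231
vertex 3.382 -2.667 -1.522
endloop
endfacet
facet normal 0.055 -0.414 -0.909
outer loop
vertex 4.239 -3.485 -2.231
vertex 3.438 -3.093 -2.458
vertex 4.229 -2.648 -2.613
endloop
endfacet
facet normal 0.756 0.279 0.592
outer loop
vertex 4.239 -3.485 -2.231
vertex 4.229 -2.648 -2.613
vertex 3.382 -2.667 -1.522
endloop
endfacet

endsolid


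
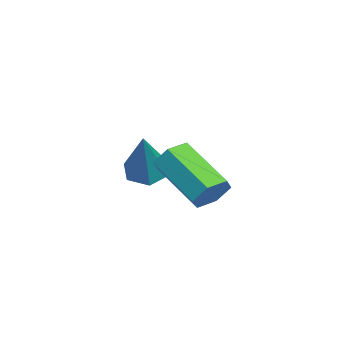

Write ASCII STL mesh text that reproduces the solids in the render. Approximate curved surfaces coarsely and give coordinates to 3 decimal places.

solid 
facet normal -0.544 0.053 -0.837
outer loop
vertex -1.932 -1.268 -2.249
vertex -2.568 -1.352 -1.841
vertex -2.293 -0.657 -1.976
endloop
endfacet
facet normal 0.819 0.553 -0.155
outer loop
vertex -1.932 -1.268 -2.249
vertex -2.293 -0.657 -1.976
vertex -1.372 -1.468 0.001
endloop
endfacet
facet normal -0.543 0.052 -0.838
outer loop
vertex -2.293 -0.657 -1.976
vertex -2.568 -1.352 -1.841
vertex -2.929 -0.741 -1.569
endloop
endfacet
facet normal 0.094 0.936 0.340
outer loop
vertex -2.293 -0.657 -1.976
vertex -2.929 -0.741 -1.569
vertex -1.372 -1.468 0.001
endloop
endfacet
facet normal -0.543 0.052 -0.838
outer loop
vertex -2.929 -0.741 -1.569
vertex -2.568 -1.352 -1.841
vertex -3.204 -1.437 -1.434
endloop
endfacet
facet normal -0.570 0.368 0.735
outer loop
vertex -2.929 -0.741 -1.569
vertex -3.204 -1.437 -1.434
vertex -1.372 -1.468 0.001
endloop
endfacet
facet normal -0.543 0.052 -0.838
outer loop
vertex -3.204 -1.437 -1.434
vertex -2.568 -1.352 -1.841
vertex -2.843 -2.048 -1.706
endloop
endfacet
facet normal -0.507 -0.582 0.635
outer loop
vertex -3.204 -1.437 -1.434
vertex -2.843 -2.048 -1.706
vertex -1.372 -1.468 0.001
endloop
endfacet
facet normal -0.545 0.053 -0.837
outer loop
vertex -2.843 -2.048 -1.706
vertex -2.568 -1.352 -1.841
vertex -2.208 -1.963 -2.114
endloop
endfacet
facet normal 0.219 -0.966 0.139
outer loop
vertex -2.843 -2.048 -1.706
vertex -2.208 -1.963 -2.114
vertex -1.372 -1.468 0.001
endloop
endfacet
facet normal -0.544 0.053 -0.837
outer loop
vertex -2.208 -1.963 -2.114
vertex -2.568 -1.352 -1.841
vertex -1.932 -1.268 -2.249
endloop
endfacet
facet normal 0.881 -0.399 -0.255
outer loop
vertex -2.208 -1.963 -2.114
vertex -1.932 -1.268 -2.249
vertex -1.372 -1.468 0.001
endloop
endfacet
facet normal 0.663 0.551 -0.506
outer loop
vertex 1.817 0.315 -0.695
vertex 1.313 0.472 -1.185
vertex 1.399 0.896 -0.61
endloop
endfacet
facet normal 0.473 0.215 0.855
outer loop
vertex 1.817 0.315 -0.695
vertex 1.399 0.896 -0.61
vertex 0.49 -0.788 0.316
endloop
endfacet
facet normal 0.473 0.215 0.855
outer loop
vertex 0.49 -0.788 0.316
vertex 1.399 0.896 -0.61
vertex 0.073 -0.208 0.401
endloop
endfacet
facet normal -0.664 -0.551 0.505
outer loop
vertex 0.49 -0.788 0.316
vertex 0.073 -0.208 0.401
vertex -0.013 -0.632 -0.175
endloop
endfacet
facet normal 0.664 0.551 -0.506
outer loop
vertex 1.399 0.896 -0.61
vertex 1.313 0.472 -1.185
vertex 0.896 1.052 -1.1
endloop
endfacet
facet normal -0.266 0.805 0.530
outer loop
vertex 1.399 0.896 -0.61
vertex 0.896 1.052 -1.1
vertex 0.073 -0.208 0.401
endloop
endfacet
facet normal -0.265 0.805 0.531
outer loop
vertex 0.073 -0.208 0.401
vertex 0.896 1.052 -1.1
vertex -0.431 -0.051 -0.089
endloop
endfacet
facet normal -0.663 -0.552 0.505
outer loop
vertex 0.073 -0.208 0.401
vertex -0.431 -0.051 -0.089
vertex -0.013 -0.632 -0.175
endloop
endfacet
facet normal 0.664 0.551 -0.505
outer loop
vertex 0.896 1.052 -1.1
vertex 1.313 0.472 -1.185
vertex 0.81 0.628 -1.676
endloop
endfacet
facet normal -0.739 0.591 -0.325
outer loop
vertex 0.896 1.052 -1.1
vertex 0.81 0.628 -1.676
vertex -0.431 -0.051 -0.089
endloop
endfacet
facet normal -0.739 0.591 -0.325
outer loop
vertex -0.431 -0.051 -0.089
vertex 0.81 0.628 -1.676
vertex -0.517 -0.475 -0.665
endloop
endfacet
facet normal -0.663 -0.552 0.505
outer loop
vertex -0.431 -0.051 -0.089
vertex -0.517 -0.475 -0.665
vertex -0.013 -0.632 -0.175
endloop
endfacet
facet normal 0.664 0.551 -0.505
outer loop
vertex 0.81 0.628 -1.676
vertex 1.313 0.472 -1.185
vertex 1.227 0.048 -1.761
endloop
endfacet
facet normal -0.473 -0.215 -0.855
outer loop
vertex 0.81 0.628 -1.676
vertex 1.227 0.048 -1.761
vertex -0.517 -0.475 -0.665
endloop
endfacet
facet normal -0.473 -0.215 -0.855
outer loop
vertex -0.517 -0.475 -0.665
vertex 1.227 0.048 -1.761
vertex -0.099 -1.056 -0.75
endloop
endfacet
facet normal -0.663 -0.551 0.506
outer loop
vertex -0.517 -0.475 -0.665
vertex -0.099 -1.056 -0.75
vertex -0.013 -0.632 -0.175
endloop
endfacet
facet normal 0.663 0.552 -0.505
outer loop
vertex 1.227 0.048 -1.761
vertex 1.313 0.472 -1.185
vertex 1.731 -0.109 -1.271
endloop
endfacet
facet normal 0.265 -0.805 -0.531
outer loop
vertex 1.227 0.048 -1.761
vertex 1.731 -0.109 -1.271
vertex -0.099 -1.056 -0.75
endloop
endfacet
facet normal 0.266 -0.805 -0.530
outer loop
vertex -0.099 -1.056 -0.75
vertex 1.731 -0.109 -1.271
vertex 0.404 -1.212 -0.26
endloop
endfacet
facet normal -0.664 -0.551 0.506
outer loop
vertex -0.099 -1.056 -0.75
vertex 0.404 -1.212 -0.26
vertex -0.013 -0.632 -0.175
endloop
endfacet
facet normal 0.663 0.552 -0.505
outer loop
vertex 1.731 -0.109 -1.271
vertex 1.313 0.472 -1.185
vertex 1.817 0.315 -0.695
endloop
endfacet
facet normal 0.739 -0.591 0.325
outer loop
vertex 1.731 -0.109 -1.271
vertex 1.817 0.315 -0.695
vertex 0.404 -1.212 -0.26
endloop
endfacet
facet normal 0.739 -0.591 0.325
outer loop
vertex 0.404 -1.212 -0.26
vertex 1.817 0.315 -0.695
vertex 0.49 -0.788 0.316
endloop
endfacet
facet normal -0.664 -0.551 0.505
outer loop
vertex 0.404 -1.212 -0.26
vertex 0.49 -0.788 0.316
vertex -0.013 -0.632 -0.175
endloop
endfacet

endsolid


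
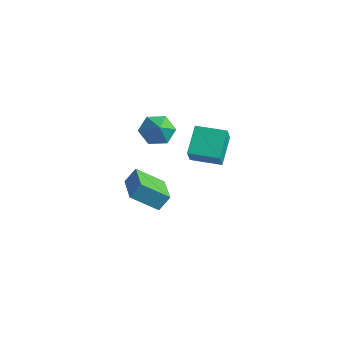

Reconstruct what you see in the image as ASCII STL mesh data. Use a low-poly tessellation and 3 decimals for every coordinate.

solid 
facet normal -0.597 0.437 -0.673
outer loop
vertex -1.277 -2.487 0.17
vertex -2.021 -2.499 0.823
vertex -1.409 -1.722 0.784
endloop
endfacet
facet normal 0.990 0.131 0.050
outer loop
vertex -1.277 -2.487 0.17
vertex -1.409 -1.722 0.784
vertex -1.279 -3.041 1.657
endloop
endfacet
facet normal -0.598 0.437 -0.672
outer loop
vertex -1.409 -1.722 0.784
vertex -2.021 -2.499 0.823
vertex -2.153 -1.734 1.438
endloop
endfacet
facet normal 0.570 0.492 0.658
outer loop
vertex -1.409 -1.722 0.784
vertex -2.153 -1.734 1.438
vertex -1.279 -3.041 1.657
endloop
endfacet
facet normal -0.599 0.437 -0.672
outer loop
vertex -2.153 -1.734 1.438
vertex -2.021 -2.499 0.823
vertex -2.764 -2.512 1.477
endloop
endfacet
facet normal -0.080 0.112 0.990
outer loop
vertex -2.153 -1.734 1.438
vertex -2.764 -2.512 1.477
vertex -1.279 -3.041 1.657
endloop
endfacet
facet normal -0.599 0.437 -0.672
outer loop
vertex -2.764 -2.512 1.477
vertex -2.021 -2.499 0.823
vertex -2.632 -3.277 0.862
endloop
endfacet
facet normal -0.310 -0.628 0.714
outer loop
vertex -2.764 -2.512 1.477
vertex -2.632 -3.277 0.862
vertex -1.279 -3.041 1.657
endloop
endfacet
facet normal -0.598 0.436 -0.672
outer loop
vertex -2.632 -3.277 0.862
vertex -2.021 -2.499 0.823
vertex -1.889 -3.264 0.209
endloop
endfacet
facet normal 0.110 -0.988 0.106
outer loop
vertex -2.632 -3.277 0.862
vertex -1.889 -3.264 0.209
vertex -1.279 -3.041 1.657
endloop
endfacet
facet normal -0.597 0.437 -0.673
outer loop
vertex -1.889 -3.264 0.209
vertex -2.021 -2.499 0.823
vertex -1.277 -2.487 0.17
endloop
endfacet
facet normal 0.760 -0.610 -0.226
outer loop
vertex -1.889 -3.264 0.209
vertex -1.277 -2.487 0.17
vertex -1.279 -3.041 1.657
endloop
endfacet
facet normal -0.855 -0.516 0.055
outer loop
vertex 1.866 -3.684 3.657
vertex 1.381 -2.996 2.564
vertex 2.537 -4.91 2.586
endloop
endfacet
facet normal 0.352 -0.499 0.792
outer loop
vertex 3.939 -4.064 2.496
vertex 1.866 -3.684 3.657
vertex 2.537 -4.91 2.586
endloop
endfacet
facet normal -0.855 -0.516 0.055
outer loop
vertex 2.537 -4.91 2.586
vertex 1.381 -2.996 2.564
vertex 2.052 -4.222 1.494
endloop
endfacet
facet normal 0.381 -0.696 -0.608
outer loop
vertex 2.052 -4.222 1.494
vertex 3.939 -4.064 2.496
vertex 2.537 -4.91 2.586
endloop
endfacet
facet normal -0.381 0.697 0.608
outer loop
vertex 1.866 -3.684 3.657
vertex 2.783 -2.15 2.474
vertex 1.381 -2.996 2.564
endloop
endfacet
facet normal 0.352 -0.499 0.792
outer loop
vertex 3.268 -2.838 3.566
vertex 1.866 -3.684 3.657
vertex 3.939 -4.064 2.496
endloop
endfacet
facet normal -0.381 0.697 0.608
outer loop
vertex 3.268 -2.838 3.566
vertex 2.783 -2.15 2.474
vertex 1.866 -3.684 3.657
endloop
endfacet
facet normal -0.352 0.499 -0.792
outer loop
vertex 1.381 -2.996 2.564
vertex 2.783 -2.15 2.474
vertex 2.052 -4.222 1.494
endloop
endfacet
facet normal 0.381 -0.697 -0.608
outer loop
vertex 3.454 -3.376 1.403
vertex 3.939 -4.064 2.496
vertex 2.052 -4.222 1.494
endloop
endfacet
facet normal -0.352 0.499 -0.792
outer loop
vertex 2.052 -4.222 1.494
vertex 2.783 -2.15 2.474
vertex 3.454 -3.376 1.403
endloop
endfacet
facet normal 0.855 0.516 -0.055
outer loop
vertex 3.454 -3.376 1.403
vertex 3.268 -2.838 3.566
vertex 3.939 -4.064 2.496
endloop
endfacet
facet normal 0.855 0.516 -0.055
outer loop
vertex 2.783 -2.15 2.474
vertex 3.268 -2.838 3.566
vertex 3.454 -3.376 1.403
endloop
endfacet
facet normal -0.795 0.585 -0.158
outer loop
vertex -3.532 -2.617 -2.958
vertex -2.505 -1.511 -4.027
vertex -3.788 -3.192 -3.799
endloop
endfacet
facet normal -0.556 -0.598 0.578
outer loop
vertex -2.055 -4.469 -3.453
vertex -3.532 -2.617 -2.958
vertex -3.788 -3.192 -3.799
endloop
endfacet
facet normal -0.795 0.585 -0.159
outer loop
vertex -3.788 -3.192 -3.799
vertex -2.505 -1.511 -4.027
vertex -2.76 -2.086 -4.867
endloop
endfacet
facet normal -0.243 -0.547 -0.801
outer loop
vertex -2.76 -2.086 -4.867
vertex -2.055 -4.469 -3.453
vertex -3.788 -3.192 -3.799
endloop
endfacet
facet normal 0.244 0.548 0.801
outer loop
vertex -3.532 -2.617 -2.958
vertex -0.772 -2.788 -3.681
vertex -2.505 -1.511 -4.027
endloop
endfacet
facet normal -0.556 -0.598 0.578
outer loop
vertex -1.8 -3.894 -2.613
vertex -3.532 -2.617 -2.958
vertex -2.055 -4.469 -3.453
endloop
endfacet
facet normal 0.244 0.547 0.801
outer loop
vertex -1.8 -3.894 -2.613
vertex -0.772 -2.788 -3.681
vertex -3.532 -2.617 -2.958
endloop
endfacet
facet normal 0.556 0.598 -0.578
outer loop
vertex -2.505 -1.511 -4.027
vertex -0.772 -2.788 -3.681
vertex -2.76 -2.086 -4.867
endloop
endfacet
facet normal -0.244 -0.547 -0.801
outer loop
vertex -1.028 -3.363 -4.522
vertex -2.055 -4.469 -3.453
vertex -2.76 -2.086 -4.867
endloop
endfacet
facet normal 0.556 0.598 -0.578
outer loop
vertex -2.76 -2.086 -4.867
vertex -0.772 -2.788 -3.681
vertex -1.028 -3.363 -4.522
endloop
endfacet
facet normal 0.795 -0.585 0.159
outer loop
vertex -1.028 -3.363 -4.522
vertex -1.8 -3.894 -2.613
vertex -2.055 -4.469 -3.453
endloop
endfacet
facet normal 0.795 -0.586 0.159
outer loop
vertex -0.772 -2.788 -3.681
vertex -1.8 -3.894 -2.613
vertex -1.028 -3.363 -4.522
endloop
endfacet

endsolid


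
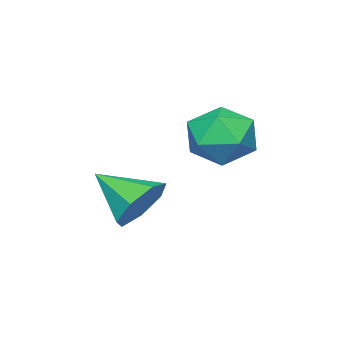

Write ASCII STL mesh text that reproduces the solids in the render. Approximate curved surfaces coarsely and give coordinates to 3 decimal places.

solid 
facet normal -0.092 0.857 -0.507
outer loop
vertex 3.22 2.222 -1.496
vertex 3.05 2.517 -0.966
vertex 3.628 2.439 -1.203
endloop
endfacet
facet normal 0.628 -0.687 -0.365
outer loop
vertex 3.22 2.222 -1.496
vertex 3.628 2.439 -1.203
vertex 3.15 1.583 -0.414
endloop
endfacet
facet normal -0.092 0.857 -0.507
outer loop
vertex 3.628 2.439 -1.203
vertex 3.05 2.517 -0.966
vertex 3.6 2.715 -0.732
endloop
endfacet
facet normal 0.925 -0.302 0.232
outer loop
vertex 3.628 2.439 -1.203
vertex 3.6 2.715 -0.732
vertex 3.15 1.583 -0.414
endloop
endfacet
facet normal -0.093 0.857 -0.507
outer loop
vertex 3.6 2.715 -0.732
vertex 3.05 2.517 -0.966
vertex 3.158 2.842 -0.437
endloop
endfacet
facet normal 0.557 0.012 0.830
outer loop
vertex 3.6 2.715 -0.732
vertex 3.158 2.842 -0.437
vertex 3.15 1.583 -0.414
endloop
endfacet
facet normal -0.092 0.857 -0.508
outer loop
vertex 3.158 2.842 -0.437
vertex 3.05 2.517 -0.966
vertex 2.634 2.724 -0.541
endloop
endfacet
facet normal -0.199 0.019 0.980
outer loop
vertex 3.158 2.842 -0.437
vertex 2.634 2.724 -0.541
vertex 3.15 1.583 -0.414
endloop
endfacet
facet normal -0.091 0.857 -0.507
outer loop
vertex 2.634 2.724 -0.541
vertex 3.05 2.517 -0.966
vertex 2.423 2.451 -0.965
endloop
endfacet
facet normal -0.772 -0.286 0.568
outer loop
vertex 2.634 2.724 -0.541
vertex 2.423 2.451 -0.965
vertex 3.15 1.583 -0.414
endloop
endfacet
facet normal -0.091 0.857 -0.507
outer loop
vertex 2.423 2.451 -0.965
vertex 3.05 2.517 -0.966
vertex 2.684 2.227 -1.39
endloop
endfacet
facet normal -0.733 -0.674 -0.095
outer loop
vertex 2.423 2.451 -0.965
vertex 2.684 2.227 -1.39
vertex 3.15 1.583 -0.414
endloop
endfacet
facet normal -0.092 0.857 -0.507
outer loop
vertex 2.684 2.227 -1.39
vertex 3.05 2.517 -0.966
vertex 3.22 2.222 -1.496
endloop
endfacet
facet normal -0.109 -0.853 -0.511
outer loop
vertex 2.684 2.227 -1.39
vertex 3.22 2.222 -1.496
vertex 3.15 1.583 -0.414
endloop
endfacet
facet normal 0.185 0.825 -0.534
outer loop
vertex 1.714 3.227 -0.278
vertex 1.124 3.531 -0.012
vertex 1.75 3.609 0.325
endloop
endfacet
facet normal 0.792 0.494 -0.360
outer loop
vertex 1.714 3.227 -0.278
vertex 1.75 3.609 0.325
vertex 2.109 2.993 0.27
endloop
endfacet
facet normal 0.764 -0.169 -0.623
outer loop
vertex 1.714 3.227 -0.278
vertex 2.109 2.993 0.27
vertex 1.705 2.534 -0.101
endloop
endfacet
facet normal 0.139 -0.247 -0.959
outer loop
vertex 1.714 3.227 -0.278
vertex 1.705 2.534 -0.101
vertex 1.096 2.867 -0.275
endloop
endfacet
facet normal -0.218 0.367 -0.904
outer loop
vertex 1.714 3.227 -0.278
vertex 1.096 2.867 -0.275
vertex 1.124 3.531 -0.012
endloop
endfacet
facet normal 0.822 0.448 0.351
outer loop
vertex 2.109 2.993 0.27
vertex 1.75 3.609 0.325
vertex 1.764 3.153 0.875
endloop
endfacet
facet normal -0.160 0.985 0.069
outer loop
vertex 1.75 3.609 0.325
vertex 1.124 3.531 -0.012
vertex 1.155 3.486 0.701
endloop
endfacet
facet normal -0.813 0.244 -0.528
outer loop
vertex 1.124 3.531 -0.012
vertex 1.096 2.867 -0.275
vertex 0.751 3.027 0.33
endloop
endfacet
facet normal -0.235 -0.751 -0.617
outer loop
vertex 1.096 2.867 -0.275
vertex 1.705 2.534 -0.101
vertex 1.11 2.411 0.275
endloop
endfacet
facet normal 0.777 -0.625 -0.073
outer loop
vertex 1.705 2.534 -0.101
vertex 2.109 2.993 0.27
vertex 1.736 2.489 0.612
endloop
endfacet
facet normal -0.139 0.247 0.959
outer loop
vertex 1.146 2.793 0.878
vertex 1.764 3.153 0.875
vertex 1.155 3.486 0.701
endloop
endfacet
facet normal -0.764 0.169 0.623
outer loop
vertex 1.146 2.793 0.878
vertex 1.155 3.486 0.701
vertex 0.751 3.027 0.33
endloop
endfacet
facet normal -0.792 -0.494 0.360
outer loop
vertex 1.146 2.793 0.878
vertex 0.751 3.027 0.33
vertex 1.11 2.411 0.275
endloop
endfacet
facet normal -0.185 -0.825 0.534
outer loop
vertex 1.146 2.793 0.878
vertex 1.11 2.411 0.275
vertex 1.736 2.489 0.612
endloop
endfacet
facet normal 0.218 -0.367 0.904
outer loop
vertex 1.146 2.793 0.878
vertex 1.736 2.489 0.612
vertex 1.764 3.153 0.875
endloop
endfacet
facet normal 0.235 0.751 0.617
outer loop
vertex 1.155 3.486 0.701
vertex 1.764 3.153 0.875
vertex 1.75 3.609 0.325
endloop
endfacet
facet normal -0.777 0.625 0.073
outer loop
vertex 0.751 3.027 0.33
vertex 1.155 3.486 0.701
vertex 1.124 3.531 -0.012
endloop
endfacet
facet normal -0.822 -0.448 -0.351
outer loop
vertex 1.11 2.411 0.275
vertex 0.751 3.027 0.33
vertex 1.096 2.867 -0.275
endloop
endfacet
facet normal 0.160 -0.985 -0.069
outer loop
vertex 1.736 2.489 0.612
vertex 1.11 2.411 0.275
vertex 1.705 2.534 -0.101
endloop
endfacet
facet normal 0.813 -0.244 0.528
outer loop
vertex 1.764 3.153 0.875
vertex 1.736 2.489 0.612
vertex 2.109 2.993 0.27
endloop
endfacet

endsolid


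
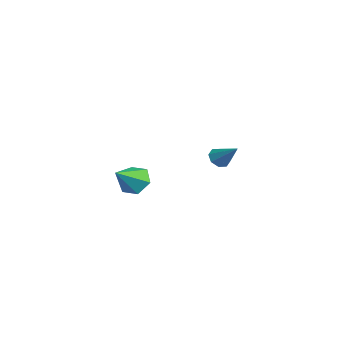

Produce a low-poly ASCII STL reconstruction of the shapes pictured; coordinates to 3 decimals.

solid 
facet normal -0.528 0.633 -0.566
outer loop
vertex 3.713 -1.639 1.688
vertex 3.153 -1.66 2.187
vertex 3.696 -1.147 2.254
endloop
endfacet
facet normal 0.993 0.105 -0.061
outer loop
vertex 3.713 -1.639 1.688
vertex 3.696 -1.147 2.254
vertex 3.887 -2.54 2.973
endloop
endfacet
facet normal -0.529 0.633 -0.565
outer loop
vertex 3.696 -1.147 2.254
vertex 3.153 -1.66 2.187
vertex 3.137 -1.168 2.753
endloop
endfacet
facet normal 0.591 0.432 0.681
outer loop
vertex 3.696 -1.147 2.254
vertex 3.137 -1.168 2.753
vertex 3.887 -2.54 2.973
endloop
endfacet
facet normal -0.528 0.634 -0.566
outer loop
vertex 3.137 -1.168 2.753
vertex 3.153 -1.66 2.187
vertex 2.594 -1.68 2.686
endloop
endfacet
facet normal -0.178 0.060 0.982
outer loop
vertex 3.137 -1.168 2.753
vertex 2.594 -1.68 2.686
vertex 3.887 -2.54 2.973
endloop
endfacet
facet normal -0.528 0.634 -0.566
outer loop
vertex 2.594 -1.68 2.686
vertex 3.153 -1.66 2.187
vertex 2.61 -2.172 2.12
endloop
endfacet
facet normal -0.546 -0.640 0.541
outer loop
vertex 2.594 -1.68 2.686
vertex 2.61 -2.172 2.12
vertex 3.887 -2.54 2.973
endloop
endfacet
facet normal -0.528 0.634 -0.566
outer loop
vertex 2.61 -2.172 2.12
vertex 3.153 -1.66 2.187
vertex 3.169 -2.152 1.621
endloop
endfacet
facet normal -0.145 -0.969 -0.201
outer loop
vertex 2.61 -2.172 2.12
vertex 3.169 -2.152 1.621
vertex 3.887 -2.54 2.973
endloop
endfacet
facet normal -0.528 0.634 -0.566
outer loop
vertex 3.169 -2.152 1.621
vertex 3.153 -1.66 2.187
vertex 3.713 -1.639 1.688
endloop
endfacet
facet normal 0.625 -0.597 -0.503
outer loop
vertex 3.169 -2.152 1.621
vertex 3.713 -1.639 1.688
vertex 3.887 -2.54 2.973
endloop
endfacet
facet normal -0.664 -0.419 -0.620
outer loop
vertex -2.255 3.205 0.412
vertex -2.495 2.943 0.846
vertex -2.568 3.436 0.591
endloop
endfacet
facet normal 0.383 0.831 -0.403
outer loop
vertex -2.255 3.205 0.412
vertex -2.568 3.436 0.591
vertex -1.585 3.517 1.694
endloop
endfacet
facet normal -0.664 -0.419 -0.619
outer loop
vertex -2.568 3.436 0.591
vertex -2.495 2.943 0.846
vertex -2.838 3.379 0.919
endloop
endfacet
facet normal -0.143 0.988 0.054
outer loop
vertex -2.568 3.436 0.591
vertex -2.838 3.379 0.919
vertex -1.585 3.517 1.694
endloop
endfacet
facet normal -0.664 -0.419 -0.619
outer loop
vertex -2.838 3.379 0.919
vertex -2.495 2.943 0.846
vertex -2.907 3.067 1.204
endloop
endfacet
facet normal -0.448 0.655 0.608
outer loop
vertex -2.838 3.379 0.919
vertex -2.907 3.067 1.204
vertex -1.585 3.517 1.694
endloop
endfacet
facet normal -0.664 -0.419 -0.619
outer loop
vertex -2.907 3.067 1.204
vertex -2.495 2.943 0.846
vertex -2.734 2.682 1.279
endloop
endfacet
facet normal -0.354 0.023 0.935
outer loop
vertex -2.907 3.067 1.204
vertex -2.734 2.682 1.279
vertex -1.585 3.517 1.694
endloop
endfacet
facet normal -0.664 -0.419 -0.619
outer loop
vertex -2.734 2.682 1.279
vertex -2.495 2.943 0.846
vertex -2.421 2.45 1.1
endloop
endfacet
facet normal 0.085 -0.535 0.841
outer loop
vertex -2.734 2.682 1.279
vertex -2.421 2.45 1.1
vertex -1.585 3.517 1.694
endloop
endfacet
facet normal -0.664 -0.419 -0.619
outer loop
vertex -2.421 2.45 1.1
vertex -2.495 2.943 0.846
vertex -2.151 2.507 0.772
endloop
endfacet
facet normal 0.611 -0.692 0.383
outer loop
vertex -2.421 2.45 1.1
vertex -2.151 2.507 0.772
vertex -1.585 3.517 1.694
endloop
endfacet
facet normal -0.664 -0.418 -0.620
outer loop
vertex -2.151 2.507 0.772
vertex -2.495 2.943 0.846
vertex -2.082 2.82 0.487
endloop
endfacet
facet normal 0.918 -0.358 -0.171
outer loop
vertex -2.151 2.507 0.772
vertex -2.082 2.82 0.487
vertex -1.585 3.517 1.694
endloop
endfacet
facet normal -0.664 -0.419 -0.620
outer loop
vertex -2.082 2.82 0.487
vertex -2.495 2.943 0.846
vertex -2.255 3.205 0.412
endloop
endfacet
facet normal 0.824 0.273 -0.497
outer loop
vertex -2.082 2.82 0.487
vertex -2.255 3.205 0.412
vertex -1.585 3.517 1.694
endloop
endfacet

endsolid


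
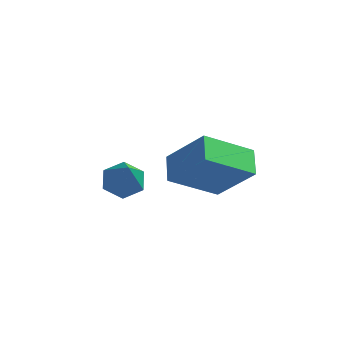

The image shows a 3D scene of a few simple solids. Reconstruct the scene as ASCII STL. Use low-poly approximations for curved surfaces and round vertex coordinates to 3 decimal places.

solid 
facet normal -0.674 0.083 -0.734
outer loop
vertex -0.472 0.118 3.477
vertex -0.847 1.004 3.922
vertex 0.819 1.197 2.414
endloop
endfacet
facet normal 0.354 -0.836 -0.419
outer loop
vertex 2.127 1.036 3.838
vertex -0.472 0.118 3.477
vertex 0.819 1.197 2.414
endloop
endfacet
facet normal -0.674 0.083 -0.734
outer loop
vertex 0.819 1.197 2.414
vertex -0.847 1.004 3.922
vertex 0.444 2.084 2.859
endloop
endfacet
facet normal 0.648 0.542 -0.534
outer loop
vertex 0.444 2.084 2.859
vertex 2.127 1.036 3.838
vertex 0.819 1.197 2.414
endloop
endfacet
facet normal -0.648 -0.543 0.534
outer loop
vertex -0.472 0.118 3.477
vertex 0.461 0.843 5.346
vertex -0.847 1.004 3.922
endloop
endfacet
facet normal 0.354 -0.836 -0.420
outer loop
vertex 0.836 -0.044 4.901
vertex -0.472 0.118 3.477
vertex 2.127 1.036 3.838
endloop
endfacet
facet normal -0.649 -0.542 0.534
outer loop
vertex 0.836 -0.044 4.901
vertex 0.461 0.843 5.346
vertex -0.472 0.118 3.477
endloop
endfacet
facet normal -0.354 0.836 0.420
outer loop
vertex -0.847 1.004 3.922
vertex 0.461 0.843 5.346
vertex 0.444 2.084 2.859
endloop
endfacet
facet normal 0.648 0.543 -0.534
outer loop
vertex 1.752 1.922 4.283
vertex 2.127 1.036 3.838
vertex 0.444 2.084 2.859
endloop
endfacet
facet normal -0.353 0.836 0.420
outer loop
vertex 0.444 2.084 2.859
vertex 0.461 0.843 5.346
vertex 1.752 1.922 4.283
endloop
endfacet
facet normal 0.674 -0.083 0.734
outer loop
vertex 1.752 1.922 4.283
vertex 0.836 -0.044 4.901
vertex 2.127 1.036 3.838
endloop
endfacet
facet normal 0.674 -0.083 0.734
outer loop
vertex 0.461 0.843 5.346
vertex 0.836 -0.044 4.901
vertex 1.752 1.922 4.283
endloop
endfacet
facet normal -0.327 0.534 -0.780
outer loop
vertex -1.785 1.344 1.851
vertex -2.484 1.351 2.149
vertex -1.992 1.904 2.321
endloop
endfacet
facet normal 0.962 0.206 0.178
outer loop
vertex -1.785 1.344 1.851
vertex -1.992 1.904 2.321
vertex -1.896 0.389 3.551
endloop
endfacet
facet normal -0.327 0.534 -0.780
outer loop
vertex -1.992 1.904 2.321
vertex -2.484 1.351 2.149
vertex -2.691 1.911 2.619
endloop
endfacet
facet normal 0.316 0.610 0.727
outer loop
vertex -1.992 1.904 2.321
vertex -2.691 1.911 2.619
vertex -1.896 0.389 3.551
endloop
endfacet
facet normal -0.327 0.534 -0.780
outer loop
vertex -2.691 1.911 2.619
vertex -2.484 1.351 2.149
vertex -3.183 1.358 2.447
endloop
endfacet
facet normal -0.534 0.221 0.816
outer loop
vertex -2.691 1.911 2.619
vertex -3.183 1.358 2.447
vertex -1.896 0.389 3.551
endloop
endfacet
facet normal -0.327 0.535 -0.779
outer loop
vertex -3.183 1.358 2.447
vertex -2.484 1.351 2.149
vertex -2.976 0.798 1.976
endloop
endfacet
facet normal -0.738 -0.573 0.357
outer loop
vertex -3.183 1.358 2.447
vertex -2.976 0.798 1.976
vertex -1.896 0.389 3.551
endloop
endfacet
facet normal -0.327 0.535 -0.779
outer loop
vertex -2.976 0.798 1.976
vertex -2.484 1.351 2.149
vertex -2.277 0.791 1.678
endloop
endfacet
facet normal -0.091 -0.977 -0.191
outer loop
vertex -2.976 0.798 1.976
vertex -2.277 0.791 1.678
vertex -1.896 0.389 3.551
endloop
endfacet
facet normal -0.327 0.535 -0.779
outer loop
vertex -2.277 0.791 1.678
vertex -2.484 1.351 2.149
vertex -1.785 1.344 1.851
endloop
endfacet
facet normal 0.759 -0.588 -0.281
outer loop
vertex -2.277 0.791 1.678
vertex -1.785 1.344 1.851
vertex -1.896 0.389 3.551
endloop
endfacet

endsolid


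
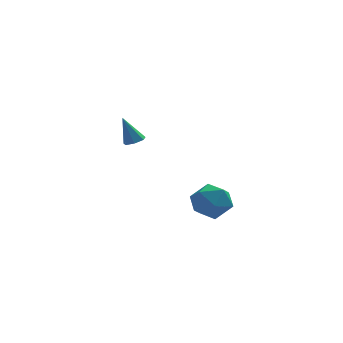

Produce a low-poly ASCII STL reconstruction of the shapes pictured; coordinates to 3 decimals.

solid 
facet normal -0.074 -0.052 0.996
outer loop
vertex 0.222 -3.088 -1.855
vertex -0.275 -4.221 -1.951
vertex 0.955 -4.089 -1.853
endloop
endfacet
facet normal 0.480 0.353 0.803
outer loop
vertex 0.222 -3.088 -1.855
vertex 0.955 -4.089 -1.853
vertex 1.285 -3.079 -2.495
endloop
endfacet
facet normal 0.233 0.887 0.399
outer loop
vertex 0.222 -3.088 -1.855
vertex 1.285 -3.079 -2.495
vertex 0.259 -2.588 -2.989
endloop
endfacet
facet normal -0.474 0.811 0.342
outer loop
vertex 0.222 -3.088 -1.855
vertex 0.259 -2.588 -2.989
vertex -0.705 -3.293 -2.653
endloop
endfacet
facet normal -0.664 0.231 0.712
outer loop
vertex 0.222 -3.088 -1.855
vertex -0.705 -3.293 -2.653
vertex -0.275 -4.221 -1.951
endloop
endfacet
facet normal 0.915 -0.045 0.400
outer loop
vertex 1.285 -3.079 -2.495
vertex 0.955 -4.089 -1.853
vertex 1.445 -4.207 -2.987
endloop
endfacet
facet normal 0.019 -0.701 0.712
outer loop
vertex 0.955 -4.089 -1.853
vertex -0.275 -4.221 -1.951
vertex 0.481 -4.912 -2.651
endloop
endfacet
facet normal -0.937 -0.243 0.252
outer loop
vertex -0.275 -4.221 -1.951
vertex -0.705 -3.293 -2.653
vertex -0.545 -4.421 -3.145
endloop
endfacet
facet normal -0.629 0.697 -0.344
outer loop
vertex -0.705 -3.293 -2.653
vertex 0.259 -2.588 -2.989
vertex -0.215 -3.411 -3.787
endloop
endfacet
facet normal 0.514 0.819 -0.254
outer loop
vertex 0.259 -2.588 -2.989
vertex 1.285 -3.079 -2.495
vertex 1.015 -3.279 -3.689
endloop
endfacet
facet normal 0.474 -0.811 -0.342
outer loop
vertex 0.518 -4.412 -3.785
vertex 1.445 -4.207 -2.987
vertex 0.481 -4.912 -2.651
endloop
endfacet
facet normal -0.233 -0.887 -0.399
outer loop
vertex 0.518 -4.412 -3.785
vertex 0.481 -4.912 -2.651
vertex -0.545 -4.421 -3.145
endloop
endfacet
facet normal -0.480 -0.353 -0.803
outer loop
vertex 0.518 -4.412 -3.785
vertex -0.545 -4.421 -3.145
vertex -0.215 -3.411 -3.787
endloop
endfacet
facet normal 0.074 0.052 -0.996
outer loop
vertex 0.518 -4.412 -3.785
vertex -0.215 -3.411 -3.787
vertex 1.015 -3.279 -3.689
endloop
endfacet
facet normal 0.664 -0.231 -0.712
outer loop
vertex 0.518 -4.412 -3.785
vertex 1.015 -3.279 -3.689
vertex 1.445 -4.207 -2.987
endloop
endfacet
facet normal 0.629 -0.697 0.344
outer loop
vertex 0.481 -4.912 -2.651
vertex 1.445 -4.207 -2.987
vertex 0.955 -4.089 -1.853
endloop
endfacet
facet normal -0.514 -0.819 0.254
outer loop
vertex -0.545 -4.421 -3.145
vertex 0.481 -4.912 -2.651
vertex -0.275 -4.221 -1.951
endloop
endfacet
facet normal -0.915 0.045 -0.400
outer loop
vertex -0.215 -3.411 -3.787
vertex -0.545 -4.421 -3.145
vertex -0.705 -3.293 -2.653
endloop
endfacet
facet normal -0.019 0.701 -0.712
outer loop
vertex 1.015 -3.279 -3.689
vertex -0.215 -3.411 -3.787
vertex 0.259 -2.588 -2.989
endloop
endfacet
facet normal 0.937 0.243 -0.252
outer loop
vertex 1.445 -4.207 -2.987
vertex 1.015 -3.279 -3.689
vertex 1.285 -3.079 -2.495
endloop
endfacet
facet normal 0.359 -0.097 -0.928
outer loop
vertex -2.838 3.423 -1.01
vertex -3.429 3.252 -1.221
vertex -3.168 3.846 -1.182
endloop
endfacet
facet normal 0.579 0.651 0.490
outer loop
vertex -2.838 3.423 -1.01
vertex -3.168 3.846 -1.182
vertex -4.071 3.428 0.441
endloop
endfacet
facet normal 0.361 -0.097 -0.928
outer loop
vertex -3.168 3.846 -1.182
vertex -3.429 3.252 -1.221
vertex -3.694 3.823 -1.384
endloop
endfacet
facet normal -0.115 0.976 0.187
outer loop
vertex -3.168 3.846 -1.182
vertex -3.694 3.823 -1.384
vertex -4.071 3.428 0.441
endloop
endfacet
facet normal 0.358 -0.099 -0.928
outer loop
vertex -3.694 3.823 -1.384
vertex -3.429 3.252 -1.221
vertex -4.021 3.369 -1.462
endloop
endfacet
facet normal -0.808 0.588 -0.039
outer loop
vertex -3.694 3.823 -1.384
vertex -4.021 3.369 -1.462
vertex -4.071 3.428 0.441
endloop
endfacet
facet normal 0.359 -0.097 -0.928
outer loop
vertex -4.021 3.369 -1.462
vertex -3.429 3.252 -1.221
vertex -3.901 2.828 -1.359
endloop
endfacet
facet normal -0.975 -0.220 -0.019
outer loop
vertex -4.021 3.369 -1.462
vertex -3.901 2.828 -1.359
vertex -4.071 3.428 0.441
endloop
endfacet
facet normal 0.360 -0.099 -0.928
outer loop
vertex -3.901 2.828 -1.359
vertex -3.429 3.252 -1.221
vertex -3.426 2.606 -1.151
endloop
endfacet
facet normal -0.494 -0.838 0.233
outer loop
vertex -3.901 2.828 -1.359
vertex -3.426 2.606 -1.151
vertex -4.071 3.428 0.441
endloop
endfacet
facet normal 0.359 -0.099 -0.928
outer loop
vertex -3.426 2.606 -1.151
vertex -3.429 3.252 -1.221
vertex -2.953 2.871 -0.996
endloop
endfacet
facet normal 0.277 -0.803 0.527
outer loop
vertex -3.426 2.606 -1.151
vertex -2.953 2.871 -0.996
vertex -4.071 3.428 0.441
endloop
endfacet
facet normal 0.360 -0.098 -0.928
outer loop
vertex -2.953 2.871 -0.996
vertex -3.429 3.252 -1.221
vertex -2.838 3.423 -1.01
endloop
endfacet
facet normal 0.754 -0.141 0.641
outer loop
vertex -2.953 2.871 -0.996
vertex -2.838 3.423 -1.01
vertex -4.071 3.428 0.441
endloop
endfacet

endsolid
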